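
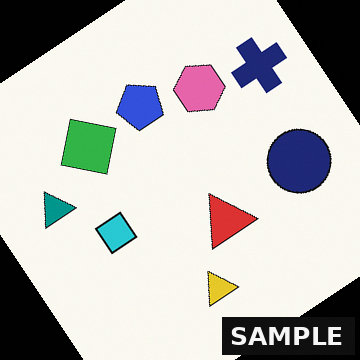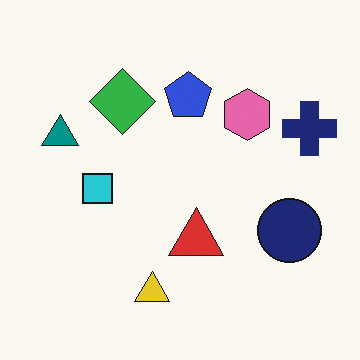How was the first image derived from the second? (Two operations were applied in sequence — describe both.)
The transformation is: rotated counter-clockwise by a large amount — several tens of degrees, then watermarked with the text "SAMPLE" in the lower-right corner.

Every shape is tilted by the same angle and the image corners show triangular fill wedges — a whole-image rotation by a non-right angle. A dark label reading "SAMPLE" appears in the lower-right corner.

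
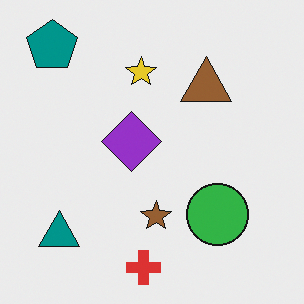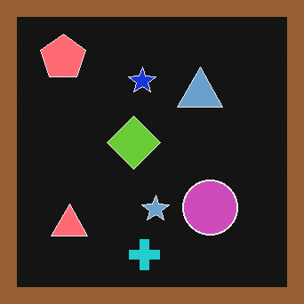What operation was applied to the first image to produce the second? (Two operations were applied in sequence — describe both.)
This is the original image color-inverted (negative), then framed with a brown border.

The light background has become dark and every shape's color is its complement — a photographic negative. A solid brown frame runs around the edge of the second image, with the content slightly shrunk inside it.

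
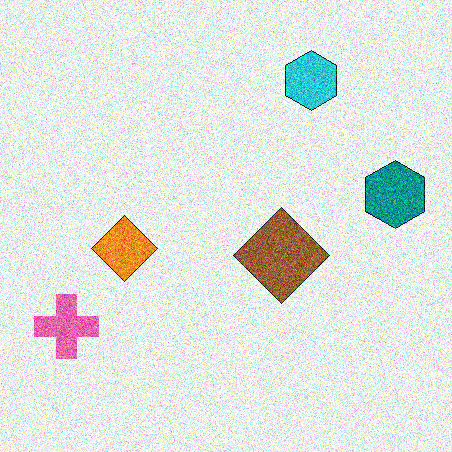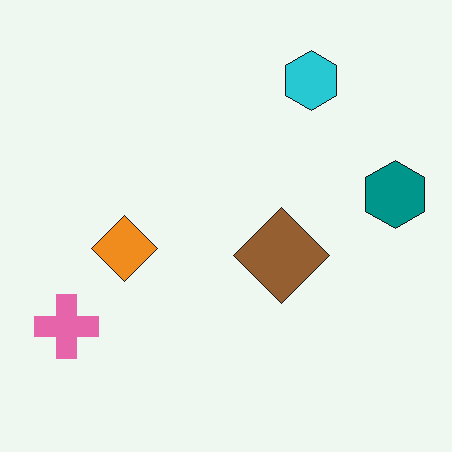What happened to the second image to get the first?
The image was degraded with strong gaussian noise.

Random speckle covers the whole image, including the flat background.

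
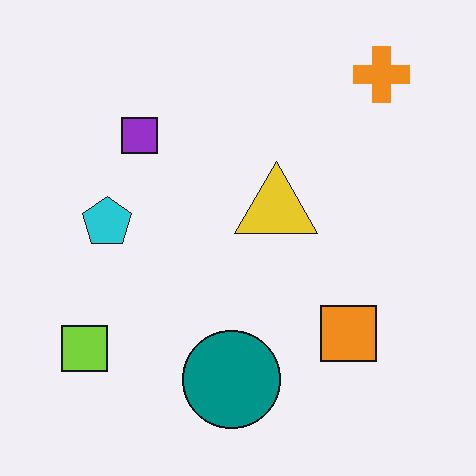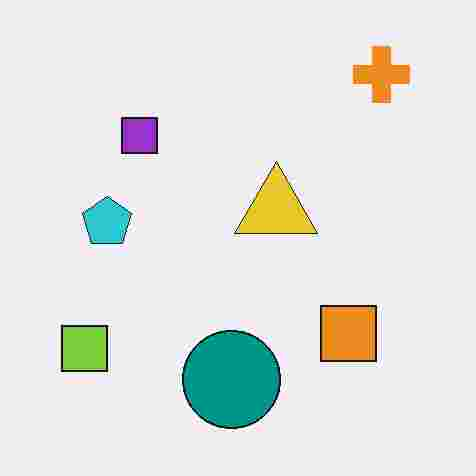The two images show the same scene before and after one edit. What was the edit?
The image was heavily JPEG-compressed with obvious blocking artifacts.

Blocky 8×8 compression artifacts appear around shape edges and the flat background shows ringing — characteristic JPEG degradation.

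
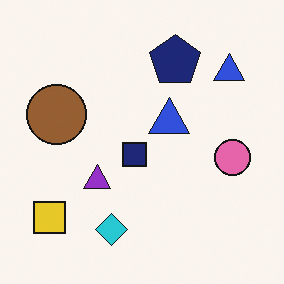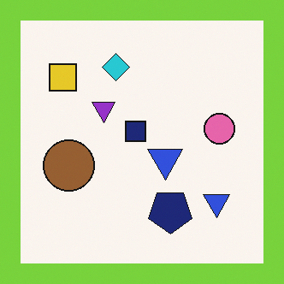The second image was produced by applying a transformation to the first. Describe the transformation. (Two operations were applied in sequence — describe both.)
The transformation is: flipped vertically (top ↔ bottom), then framed with a lime border.

The cyan diamond is in the bottom of the first image and the top of the second — shapes on opposite sides of the horizontal midline have swapped in a mirror flip. A solid lime frame runs around the edge of the second image, with the content slightly shrunk inside it.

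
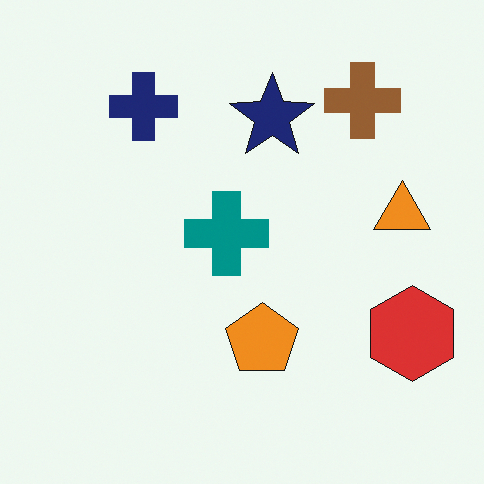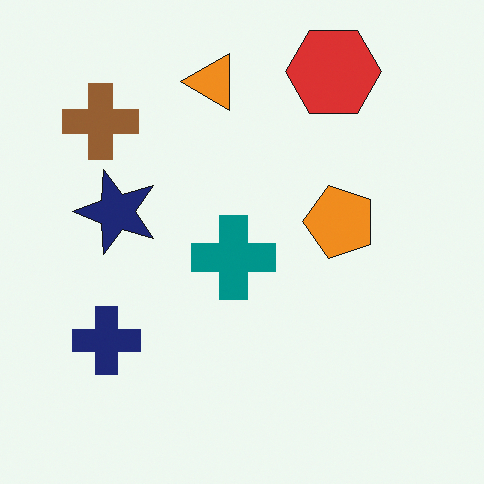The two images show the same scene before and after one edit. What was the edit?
The transformation is: rotated 90° counter-clockwise.

The red hexagon sits in the bottom-right of the first image and the top-right of the second — consistent with a whole-image 90° counter-clockwise rotation.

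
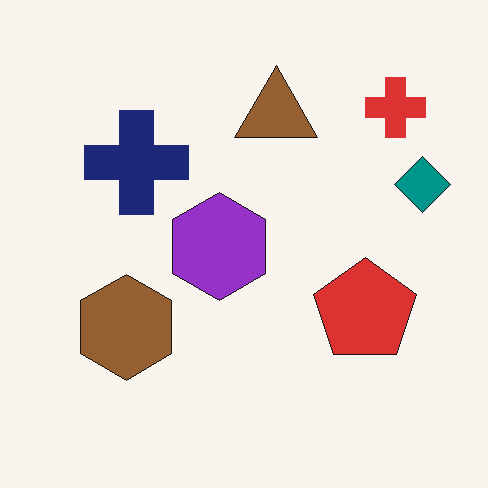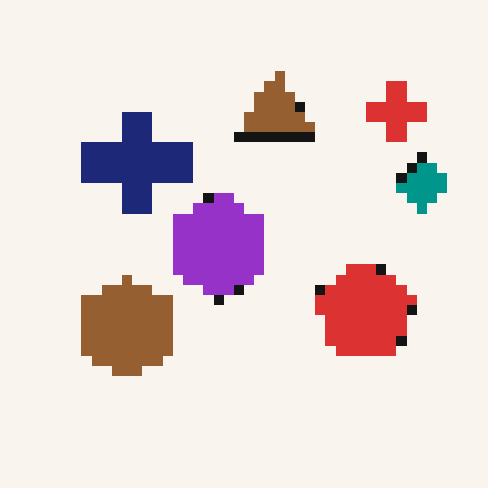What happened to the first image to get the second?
The second image is the first heavily pixelated into large blocks.

Shapes are reduced to large square blocks; fine edges and outlines are lost — a downscale-then-upscale (mosaic) effect.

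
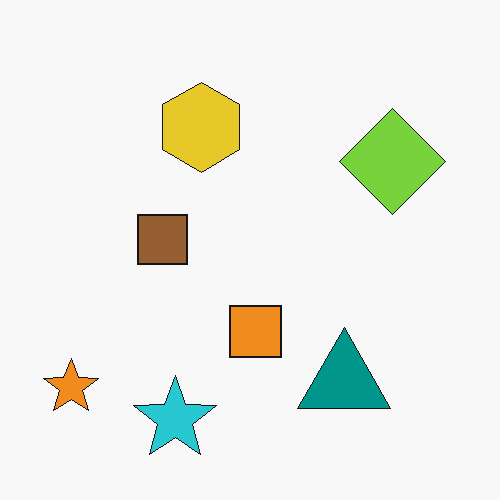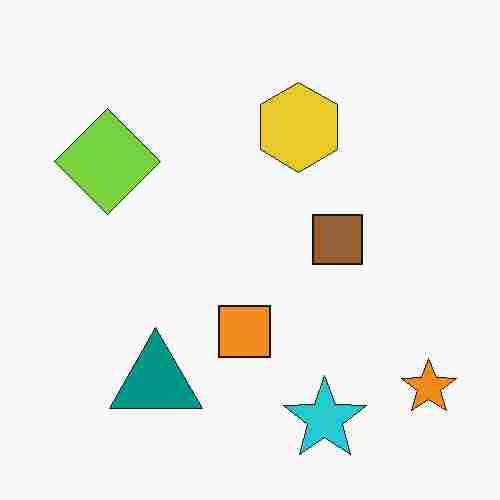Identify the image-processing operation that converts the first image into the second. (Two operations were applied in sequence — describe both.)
The transformation is: flipped horizontally (left ↔ right), then degraded with heavy JPEG compression.

The orange star is in the bottom-left of the first image and the bottom-right of the second — shapes on opposite sides of the vertical midline have swapped in a mirror flip. Blocky 8×8 compression artifacts appear around shape edges and the flat background shows ringing — characteristic JPEG degradation.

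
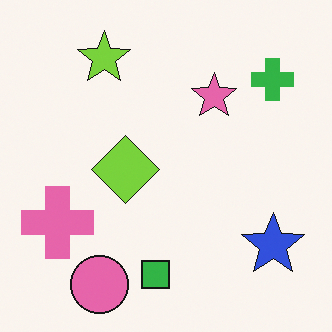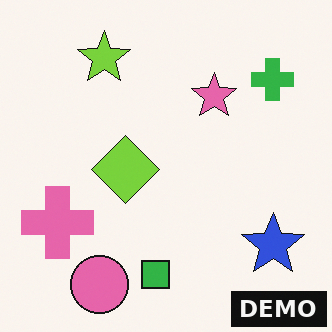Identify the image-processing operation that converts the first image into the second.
The second image is the first watermarked with the text "DEMO" in the lower-right corner.

A dark label reading "DEMO" appears in the lower-right corner.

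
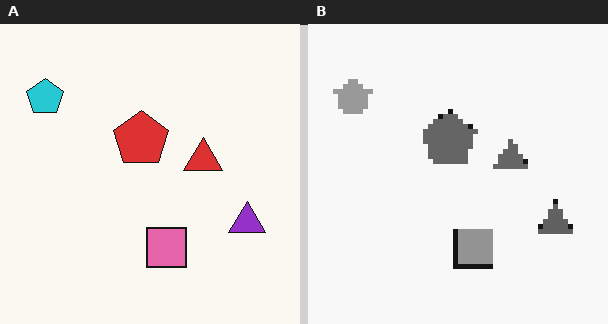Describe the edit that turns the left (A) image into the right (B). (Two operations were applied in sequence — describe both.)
The transformation is: converted to grayscale, then lightly pixelated (a mild mosaic effect).

All color is removed — every shape is now a shade of grey. Shapes are reduced to large square blocks; fine edges and outlines are lost — a downscale-then-upscale (mosaic) effect.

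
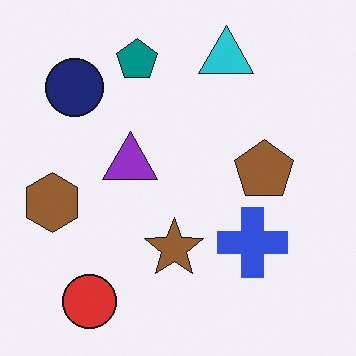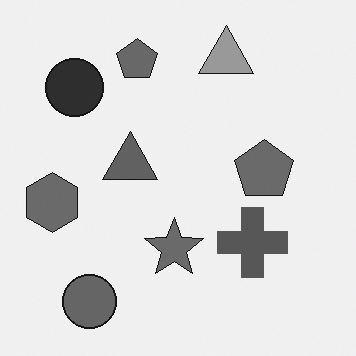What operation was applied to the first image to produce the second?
This is the original image converted to grayscale.

All color is removed — every shape is now a shade of grey.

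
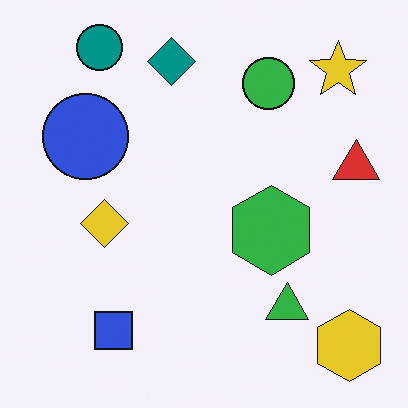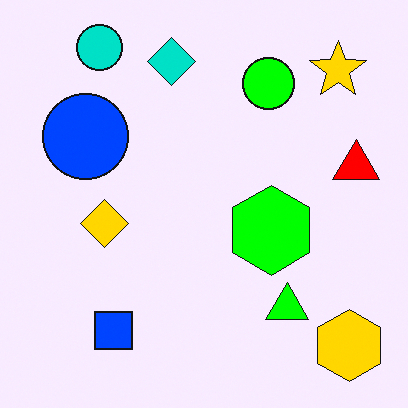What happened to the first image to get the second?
Heavily oversaturated.

All colors are more vivid — a global saturation change.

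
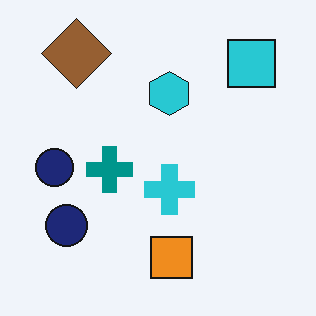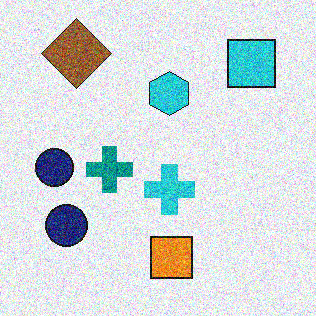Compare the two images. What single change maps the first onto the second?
It was degraded with heavy additive noise.

Random speckle covers the whole image, including the flat background.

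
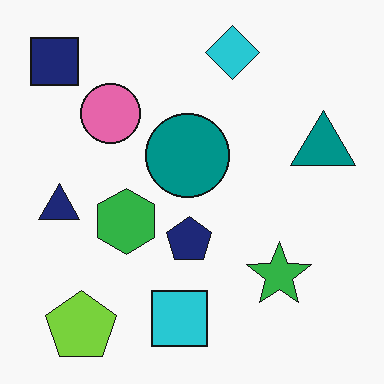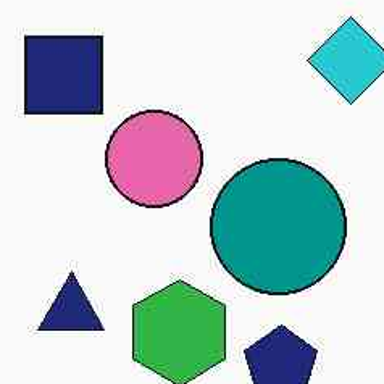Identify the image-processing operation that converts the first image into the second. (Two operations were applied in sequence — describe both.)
This is the original image JPEG-compressed with visible artifacts, then cropped slightly and scaled back up.

Blocky 8×8 compression artifacts appear around shape edges and the flat background shows ringing — characteristic JPEG degradation. The visible shapes are larger and the field of view is narrower; shapes near the original edges may be partly or wholly outside the frame — a crop-and-rescale.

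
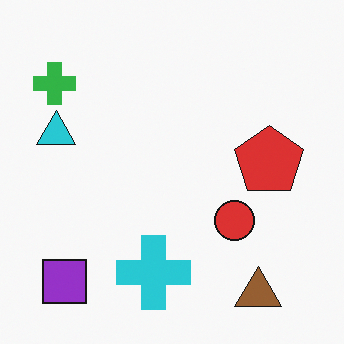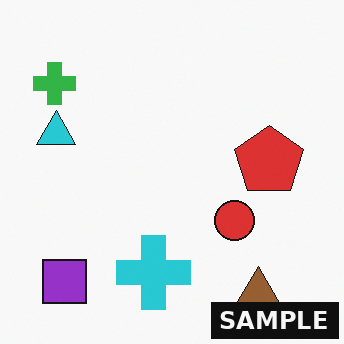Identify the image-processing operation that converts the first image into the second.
Watermarked with the text "SAMPLE" in the lower-right corner.

A dark label reading "SAMPLE" appears in the lower-right corner.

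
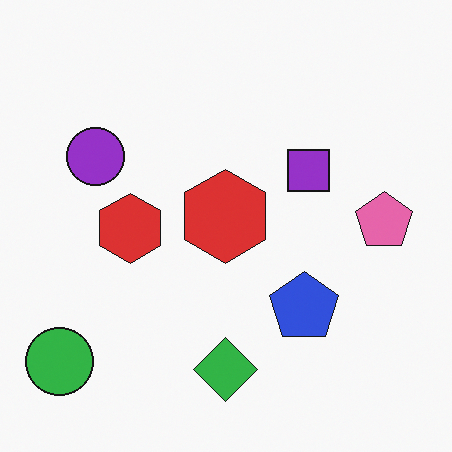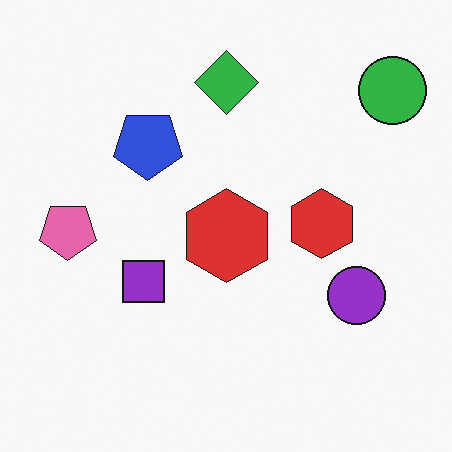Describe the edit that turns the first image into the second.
This is the original image rotated 180°.

The green circle sits in the bottom-left of the first image and the top-right of the second — consistent with a whole-image 180° rotation.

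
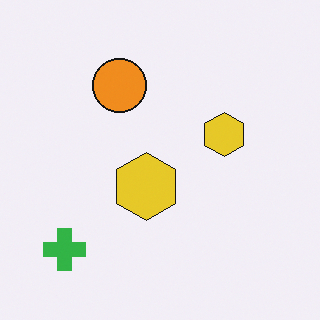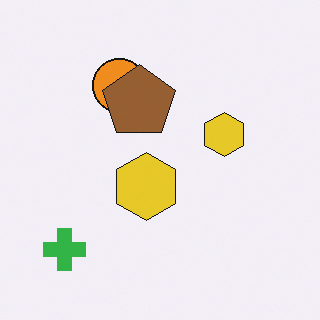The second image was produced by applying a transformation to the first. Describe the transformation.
Overlaid with an additional brown pentagon.

A brown pentagon appears in the second image that is absent from the first.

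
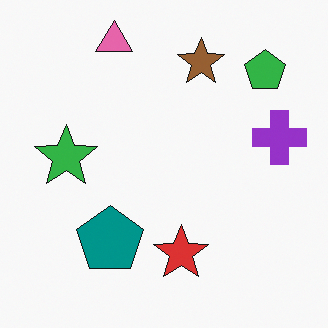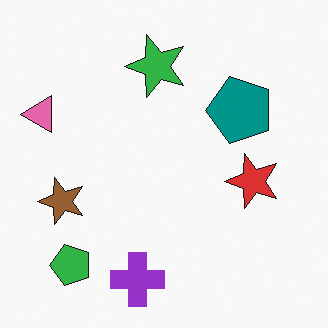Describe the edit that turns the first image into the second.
The image was transposed (reflected across the top-left ↔ bottom-right diagonal).

Shapes have swapped their row and column positions — what was in the top-right is now in the bottom-left — a diagonal reflection.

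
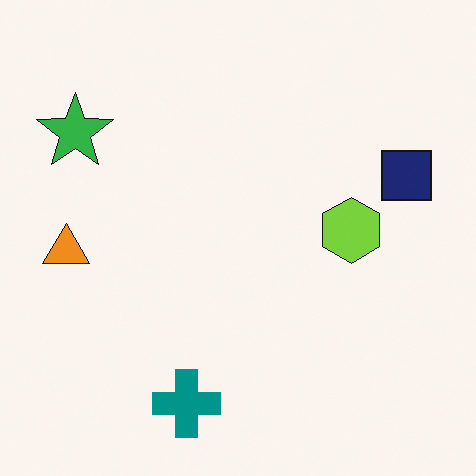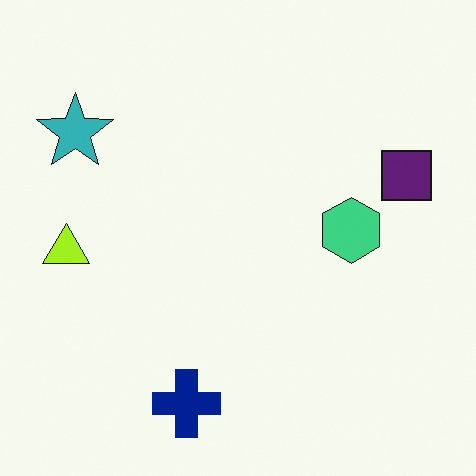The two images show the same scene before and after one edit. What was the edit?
The second image is the first hue-shifted by a small amount.

Every shape's color has rotated by the same amount around the hue wheel — a uniform hue shift.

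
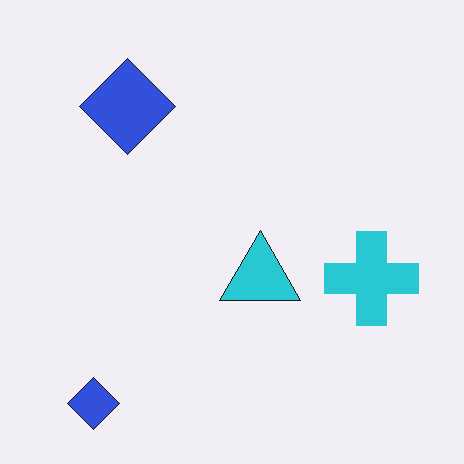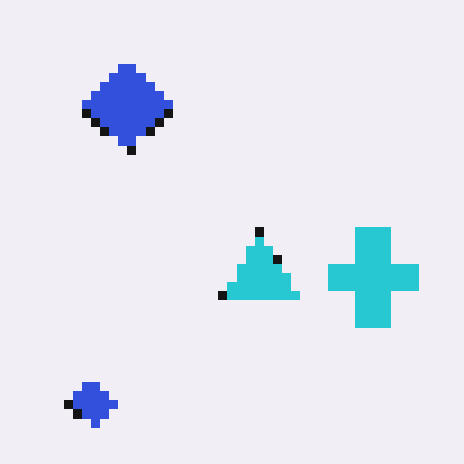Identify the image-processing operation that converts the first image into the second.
It was heavily pixelated into large blocks.

Shapes are reduced to large square blocks; fine edges and outlines are lost — a downscale-then-upscale (mosaic) effect.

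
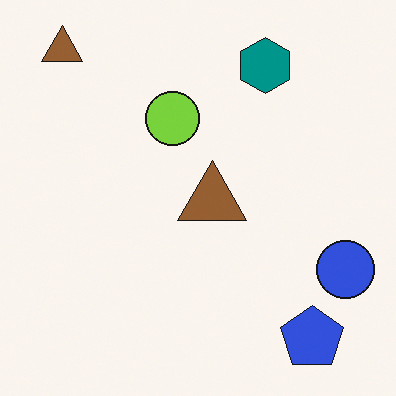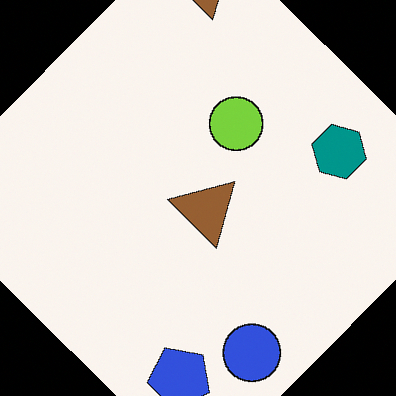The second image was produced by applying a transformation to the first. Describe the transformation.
The image was rotated clockwise by a large amount — several tens of degrees.

Every shape is tilted by the same angle and the image corners show triangular fill wedges — a whole-image rotation by a non-right angle.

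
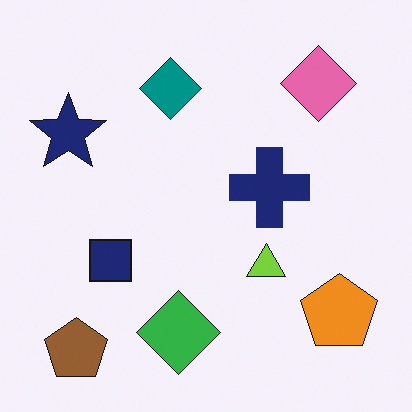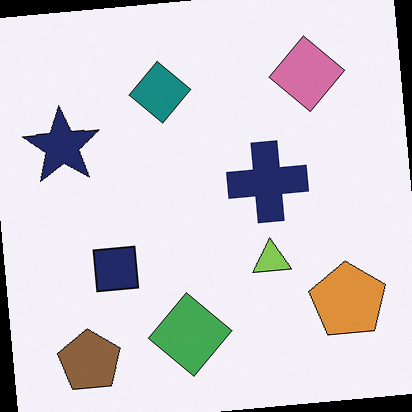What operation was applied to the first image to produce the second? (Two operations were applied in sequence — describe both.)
Slightly desaturated, then rotated counter-clockwise by a small amount.

All colors are more muted and greyish — a global saturation change. Every shape is tilted by the same angle and the image corners show triangular fill wedges — a whole-image rotation by a non-right angle.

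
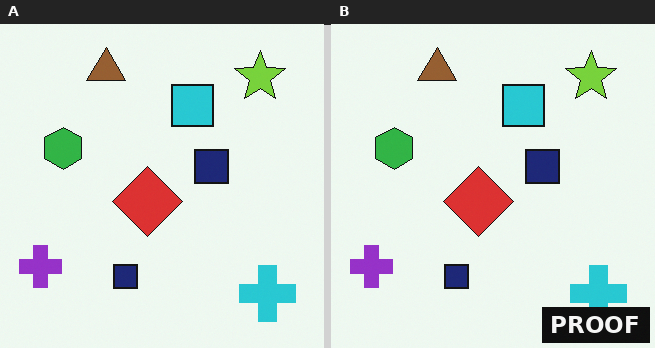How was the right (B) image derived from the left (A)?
The right (B) image is the left (A) watermarked with the text "PROOF" in the lower-right corner.

A dark label reading "PROOF" appears in the lower-right corner.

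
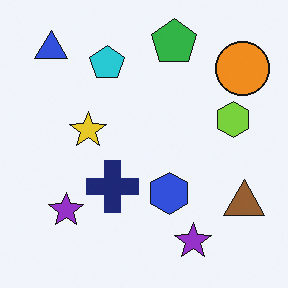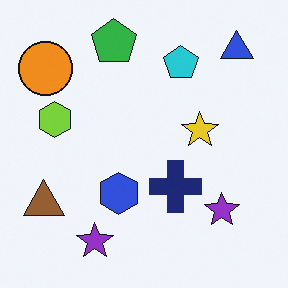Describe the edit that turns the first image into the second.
Flipped horizontally (left ↔ right).

The brown triangle is in the bottom-right of the first image and the bottom-left of the second — shapes on opposite sides of the vertical midline have swapped in a mirror flip.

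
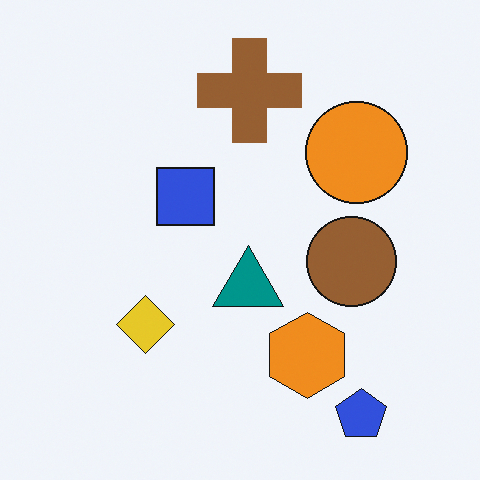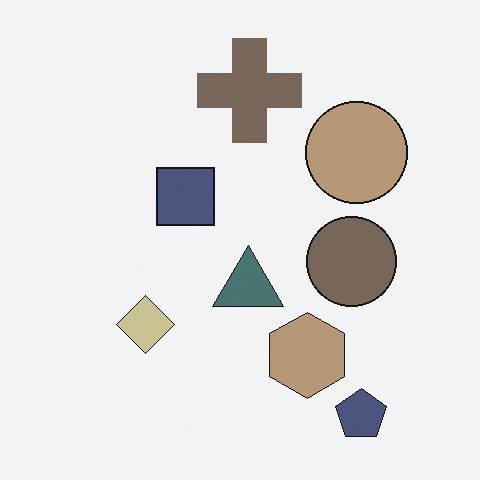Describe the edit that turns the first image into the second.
The second image is the first made much more muted (saturation change).

All colors are more muted and greyish — a global saturation change.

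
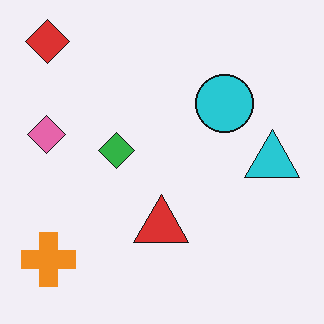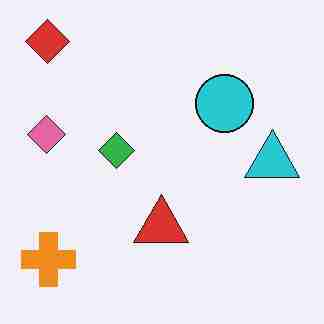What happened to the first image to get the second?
Degraded with heavy JPEG compression.

Blocky 8×8 compression artifacts appear around shape edges and the flat background shows ringing — characteristic JPEG degradation.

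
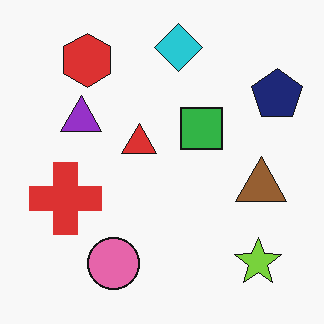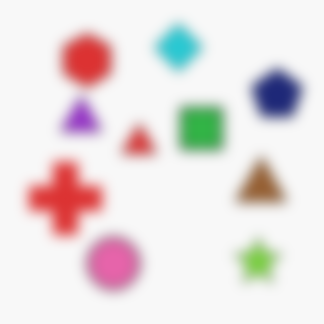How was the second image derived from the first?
The image was heavily blurred.

Shape edges and outlines are uniformly softened across the whole image.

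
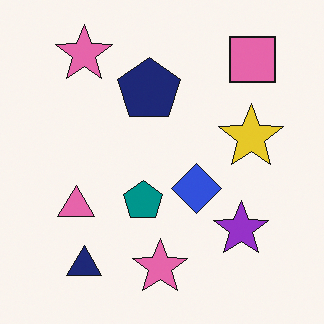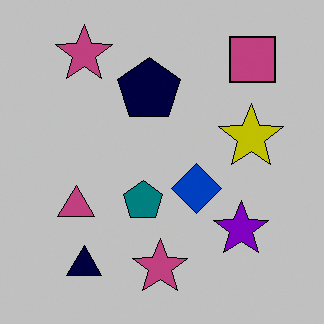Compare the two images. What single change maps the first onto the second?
It was aggressively posterized.

Each flat color has snapped to a coarser quantized level — most visibly, the near-white background has dropped to a flat grey.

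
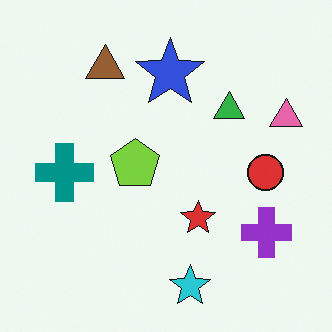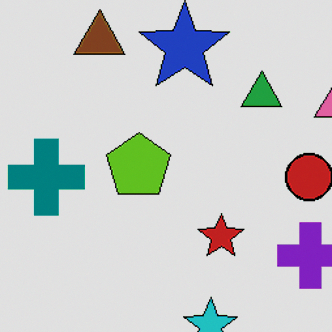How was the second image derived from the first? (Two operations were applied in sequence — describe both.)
Cropped slightly and scaled back up, then posterized to a reduced palette.

The visible shapes are larger and the field of view is narrower; shapes near the original edges may be partly or wholly outside the frame — a crop-and-rescale. Each flat color has snapped to a coarser quantized level — most visibly, the near-white background has dropped to a flat grey.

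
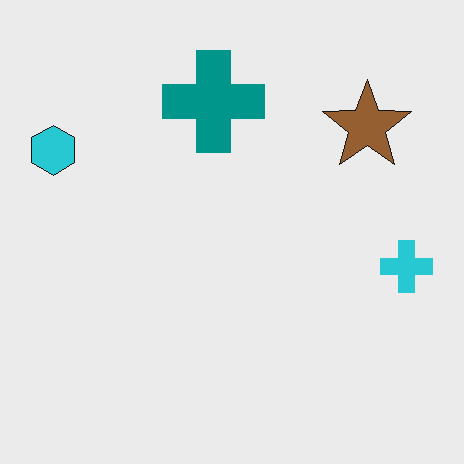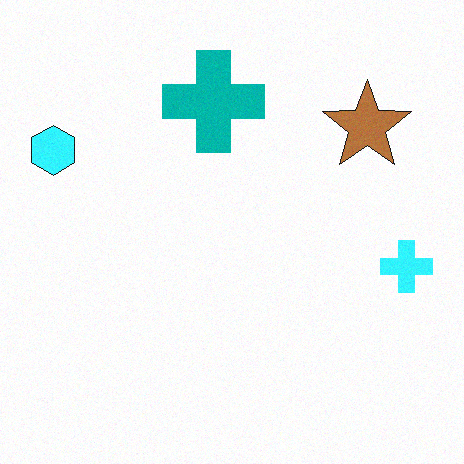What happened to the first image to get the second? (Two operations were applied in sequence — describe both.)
The second image is the first slightly brightened, then degraded with a light layer of grain.

Every pixel — background and shapes alike — is uniformly brightened. Random speckle covers the whole image, including the flat background.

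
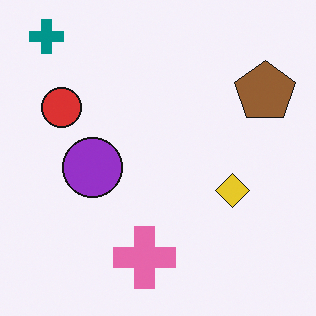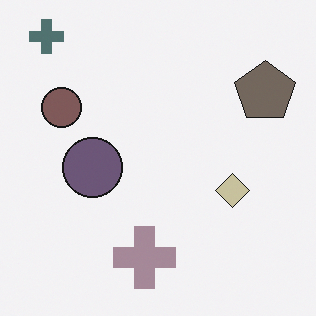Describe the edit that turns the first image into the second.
Heavily desaturated.

All colors are more muted and greyish — a global saturation change.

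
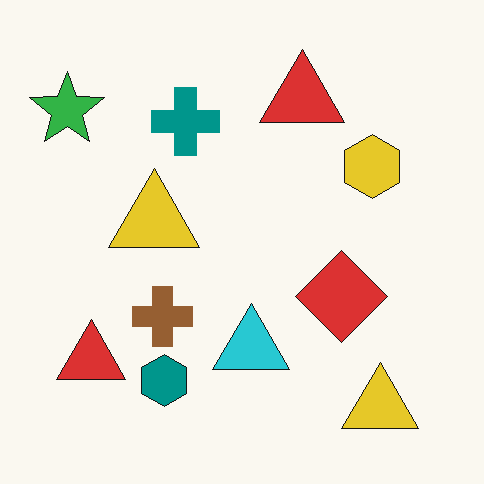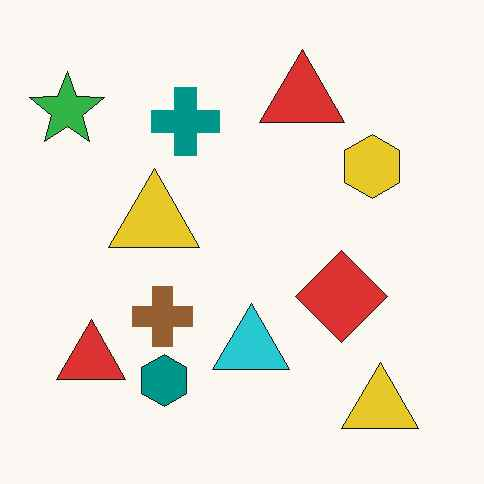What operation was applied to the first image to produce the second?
The second image is the first given moderate JPEG compression.

Blocky 8×8 compression artifacts appear around shape edges and the flat background shows ringing — characteristic JPEG degradation.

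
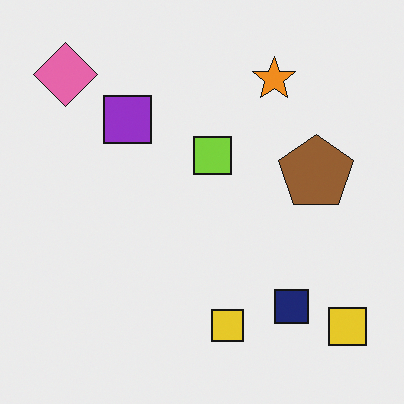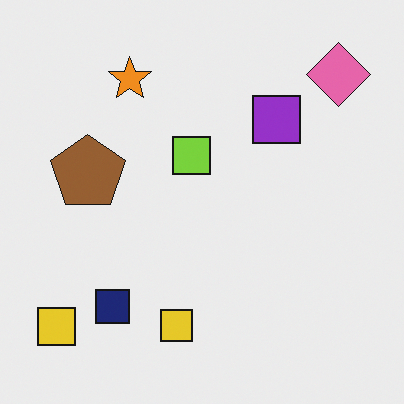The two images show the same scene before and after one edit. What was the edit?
The second image is the first flipped horizontally (left ↔ right).

The pink diamond is in the top-left of the first image and the top-right of the second — shapes on opposite sides of the vertical midline have swapped in a mirror flip.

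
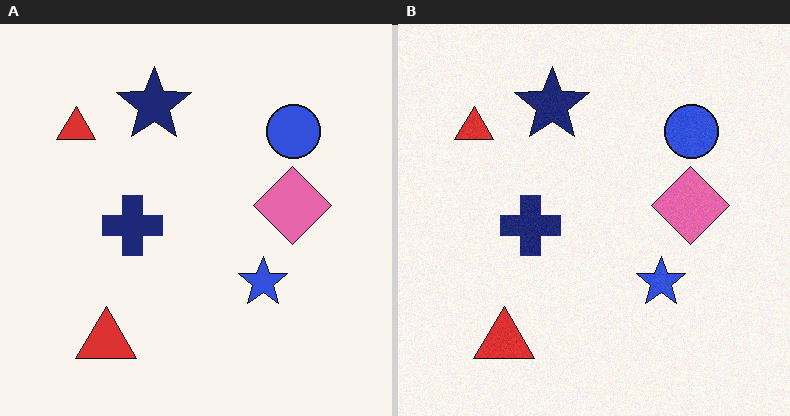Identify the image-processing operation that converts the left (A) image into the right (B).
The transformation is: degraded with light additive noise.

Random speckle covers the whole image, including the flat background.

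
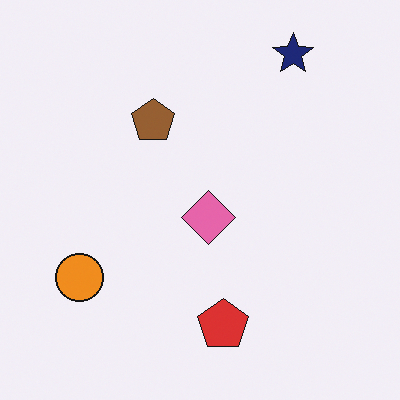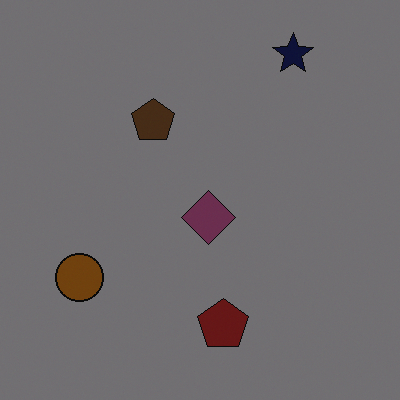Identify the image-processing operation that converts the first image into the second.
The image was substantially darkened.

Every pixel — background and shapes alike — is uniformly darkened.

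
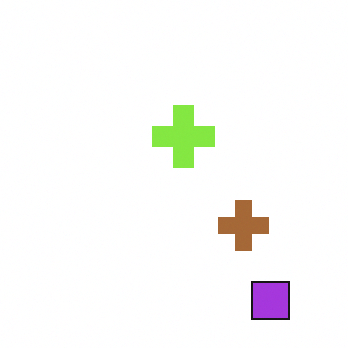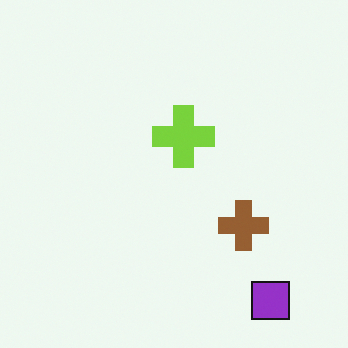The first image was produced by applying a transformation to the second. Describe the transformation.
It was slightly brightened.

Every pixel — background and shapes alike — is uniformly brightened.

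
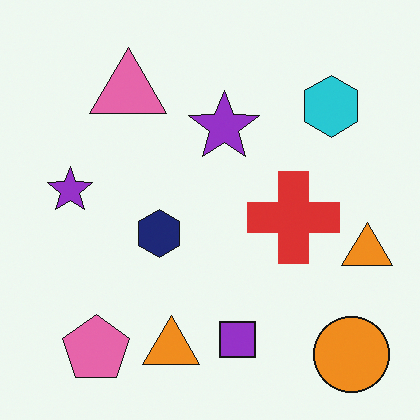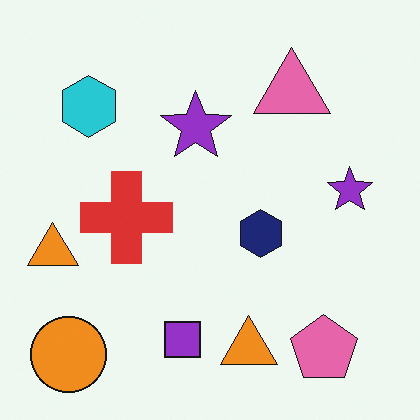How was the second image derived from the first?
The second image is the first flipped horizontally (left ↔ right).

The orange circle is in the bottom-right of the first image and the bottom-left of the second — shapes on opposite sides of the vertical midline have swapped in a mirror flip.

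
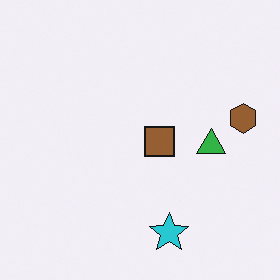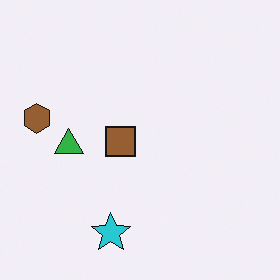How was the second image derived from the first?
The second image is the first flipped horizontally (left ↔ right).

The brown hexagon is in the right of the first image and the left of the second — shapes on opposite sides of the vertical midline have swapped in a mirror flip.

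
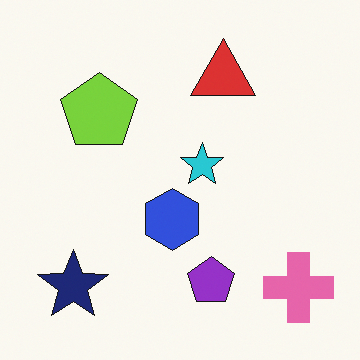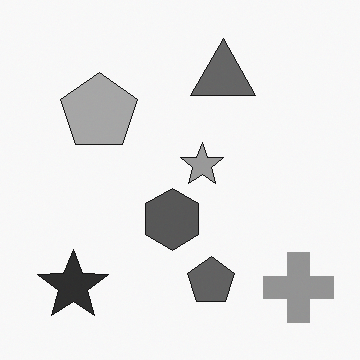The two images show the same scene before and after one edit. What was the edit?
The image was converted to grayscale.

All color is removed — every shape is now a shade of grey.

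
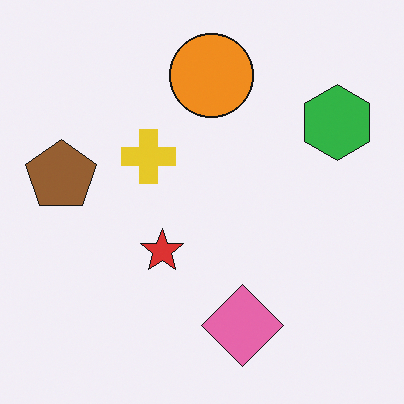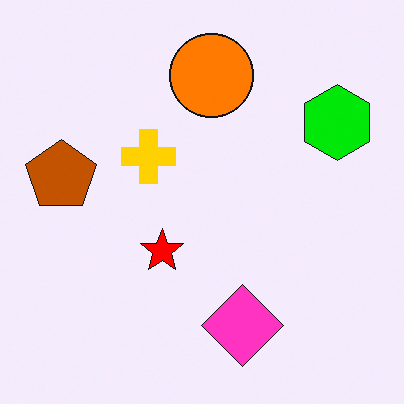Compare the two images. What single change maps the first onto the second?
The image was heavily oversaturated.

All colors are more vivid — a global saturation change.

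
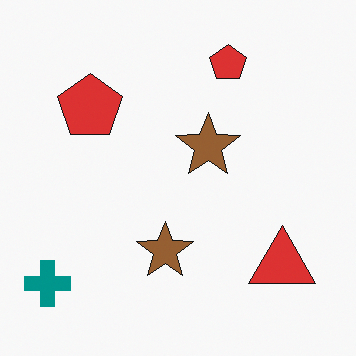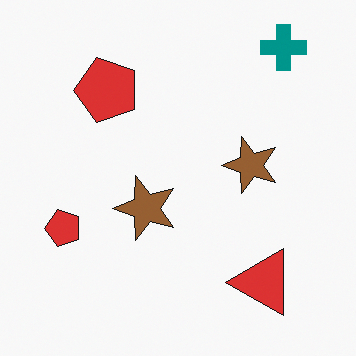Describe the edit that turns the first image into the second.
The second image is the first transposed (reflected across the top-left ↔ bottom-right diagonal).

Shapes have swapped their row and column positions — what was in the top-right is now in the bottom-left — a diagonal reflection.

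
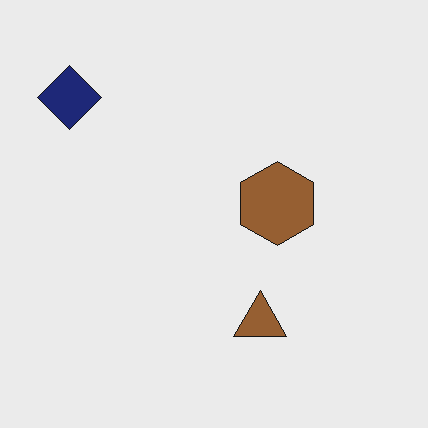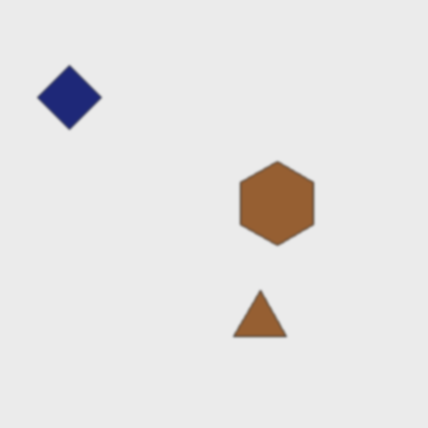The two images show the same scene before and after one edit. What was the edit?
This is the original image lightly blurred.

Shape edges and outlines are uniformly softened across the whole image.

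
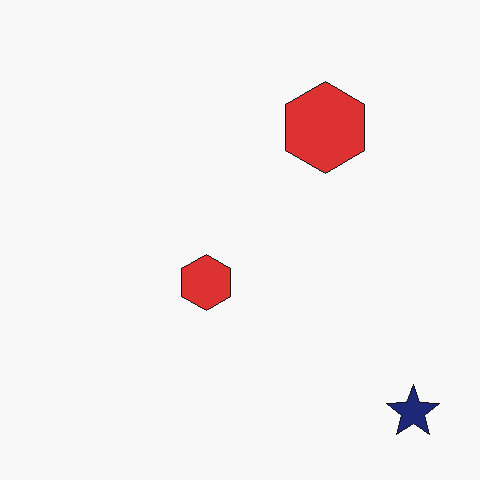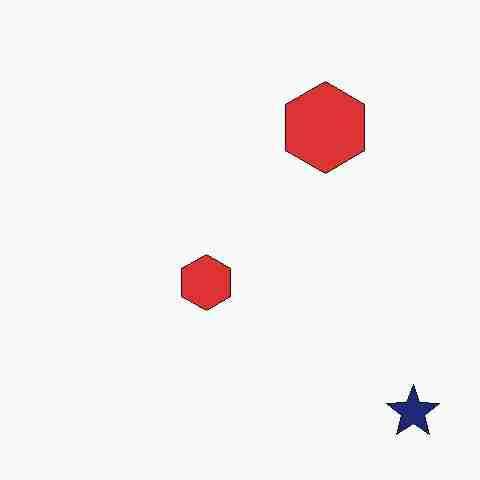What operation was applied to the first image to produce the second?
It was degraded with heavy JPEG compression.

Blocky 8×8 compression artifacts appear around shape edges and the flat background shows ringing — characteristic JPEG degradation.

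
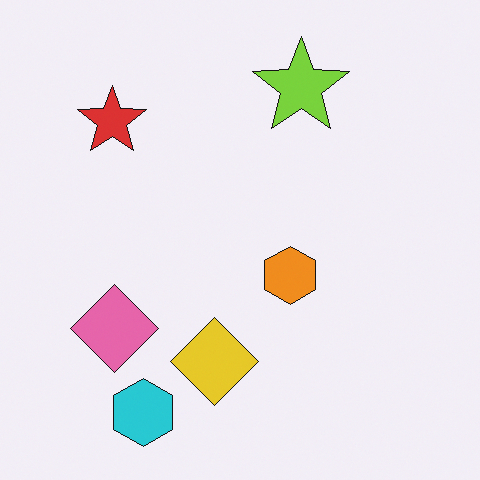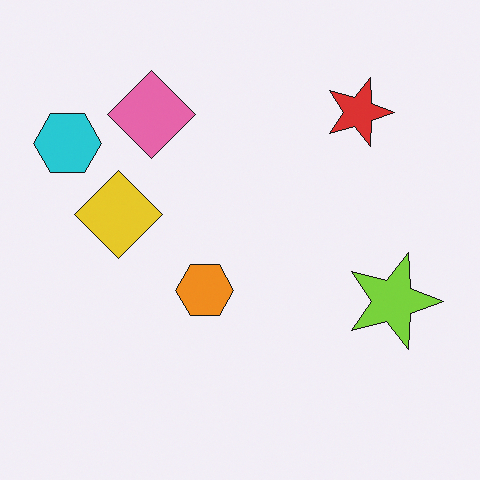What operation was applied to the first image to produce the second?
It was rotated 90° clockwise.

The cyan hexagon sits in the bottom-left of the first image and the top-left of the second — consistent with a whole-image 90° clockwise rotation.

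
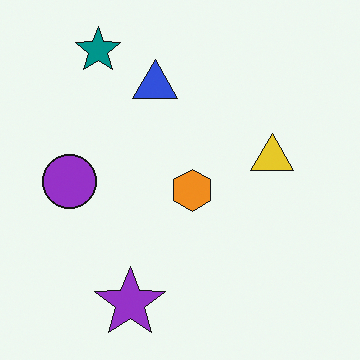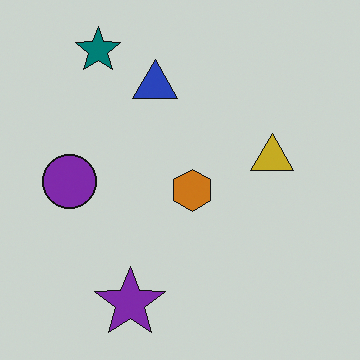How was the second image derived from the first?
Darkened a little.

Every pixel — background and shapes alike — is uniformly darkened.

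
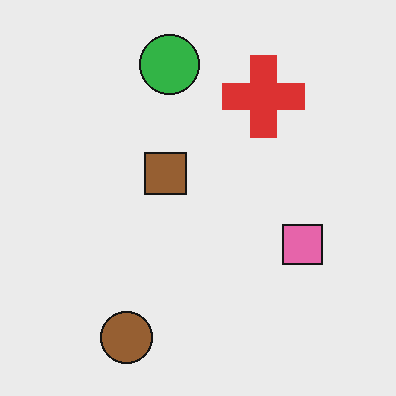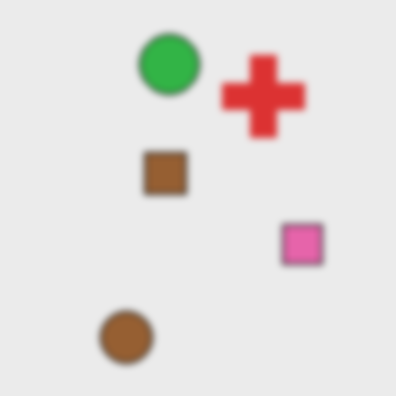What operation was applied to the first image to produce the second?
It was moderately blurred.

Shape edges and outlines are uniformly softened across the whole image.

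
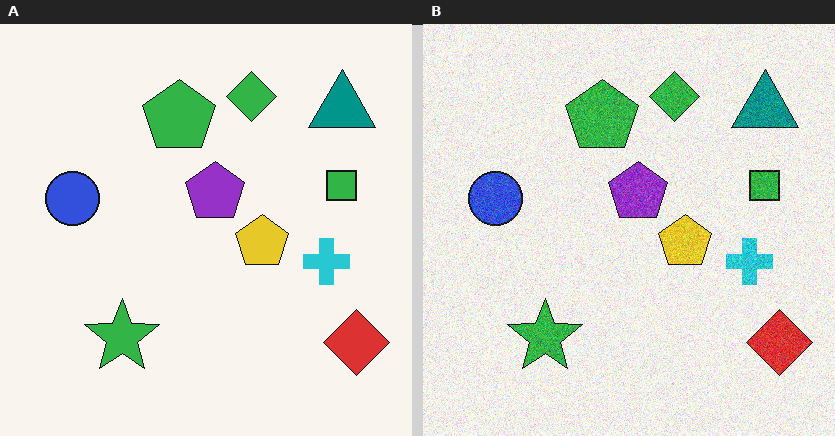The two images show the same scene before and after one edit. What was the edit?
Degraded with moderate additive noise.

Random speckle covers the whole image, including the flat background.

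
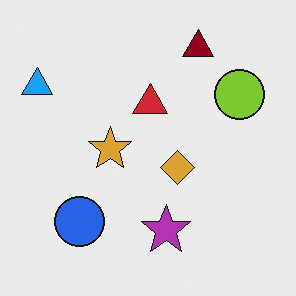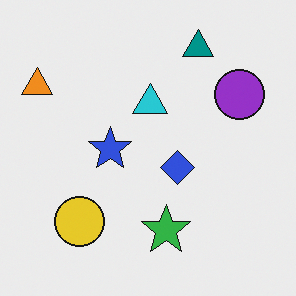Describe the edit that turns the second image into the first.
The first image is the second hue-shifted through roughly half the color wheel.

Every shape's color has rotated by the same amount around the hue wheel — a uniform hue shift.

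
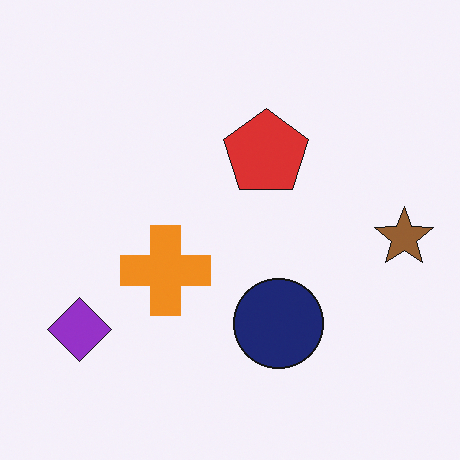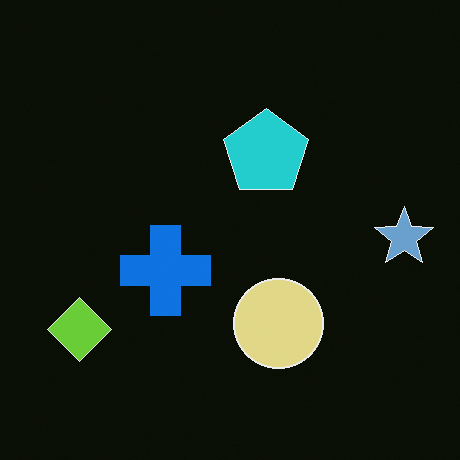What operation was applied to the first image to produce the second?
This is the original image color-inverted (negative).

The light background has become dark and every shape's color is its complement — a photographic negative.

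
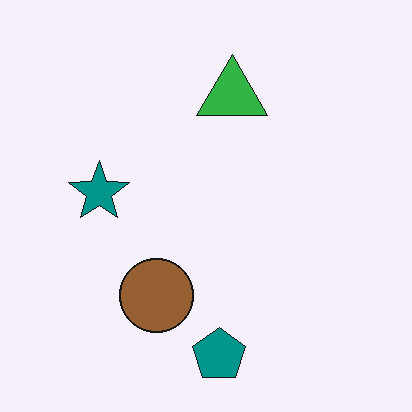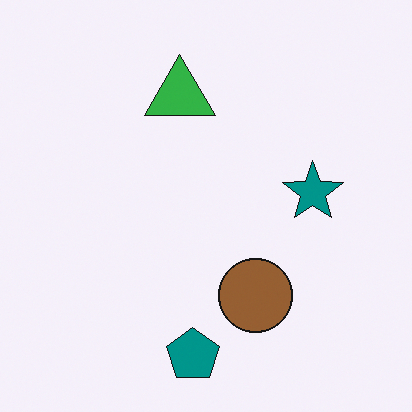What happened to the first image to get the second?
The transformation is: flipped horizontally (left ↔ right).

The teal star is in the left of the first image and the right of the second — shapes on opposite sides of the vertical midline have swapped in a mirror flip.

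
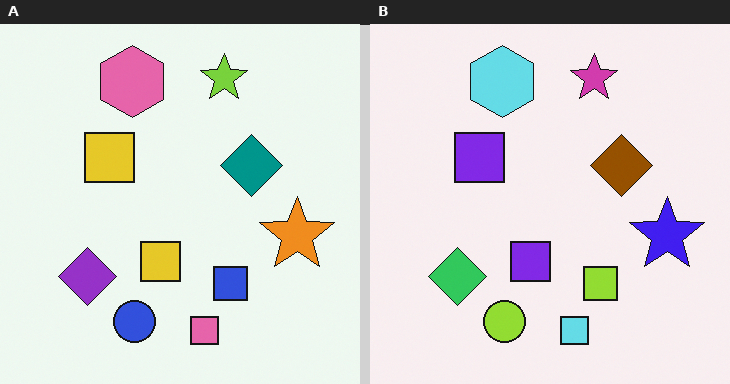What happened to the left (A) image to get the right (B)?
The image was hue-shifted through roughly half the color wheel.

Every shape's color has rotated by the same amount around the hue wheel — a uniform hue shift.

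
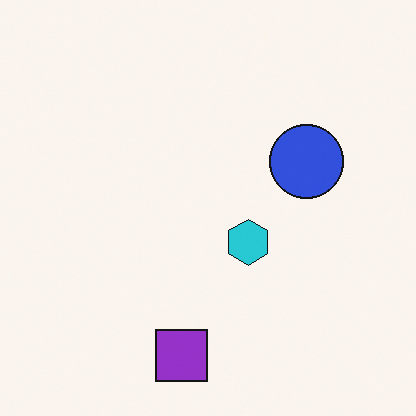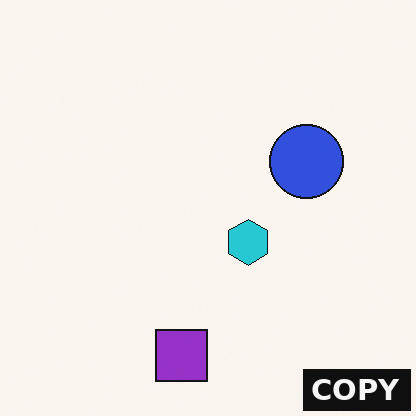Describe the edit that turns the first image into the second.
It was watermarked with the text "COPY" in the lower-right corner.

A dark label reading "COPY" appears in the lower-right corner.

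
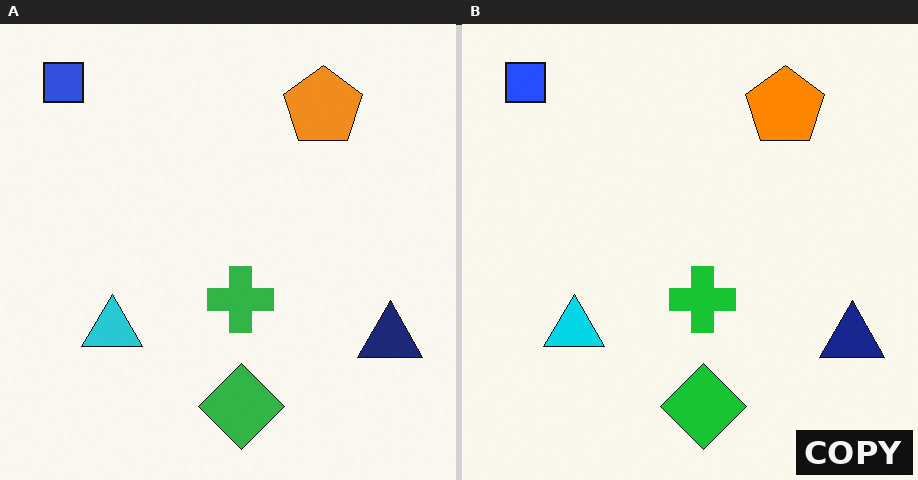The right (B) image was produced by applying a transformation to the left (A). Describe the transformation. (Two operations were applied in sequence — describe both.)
The right (B) image is the left (A) slightly oversaturated, then watermarked with the text "COPY" in the lower-right corner.

All colors are more vivid — a global saturation change. A dark label reading "COPY" appears in the lower-right corner.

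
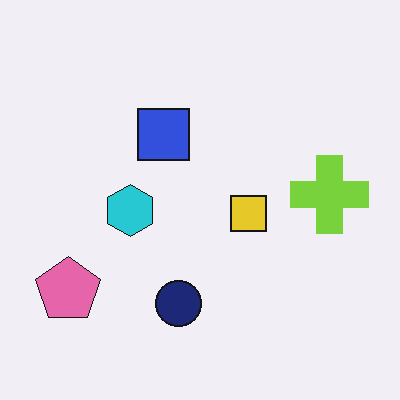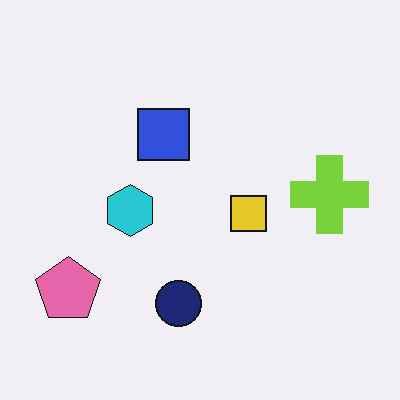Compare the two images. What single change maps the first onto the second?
The transformation is: JPEG-compressed with visible artifacts.

Blocky 8×8 compression artifacts appear around shape edges and the flat background shows ringing — characteristic JPEG degradation.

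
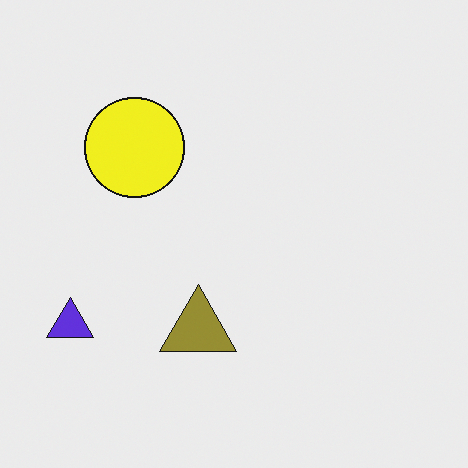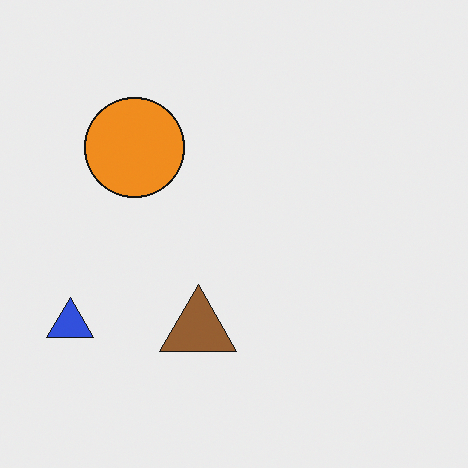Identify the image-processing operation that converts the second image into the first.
It was hue-shifted by a small amount.

Every shape's color has rotated by the same amount around the hue wheel — a uniform hue shift.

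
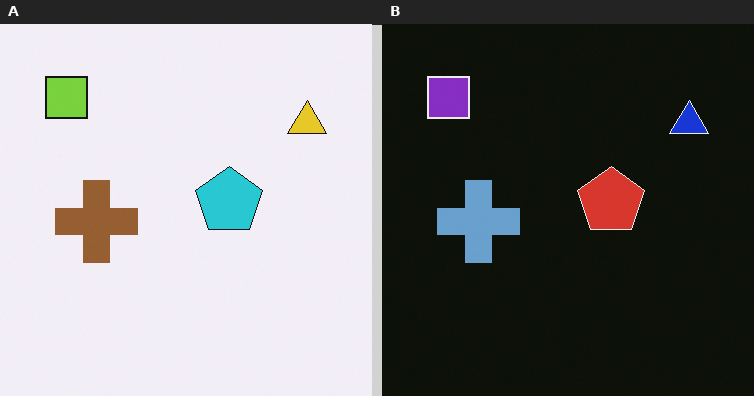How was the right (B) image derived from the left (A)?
It was color-inverted (negative).

The light background has become dark and every shape's color is its complement — a photographic negative.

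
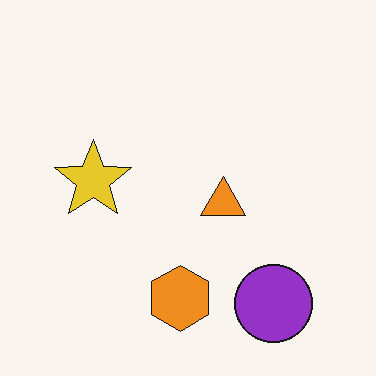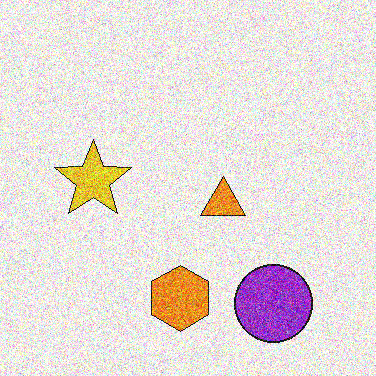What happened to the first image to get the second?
The image was degraded with heavy additive noise.

Random speckle covers the whole image, including the flat background.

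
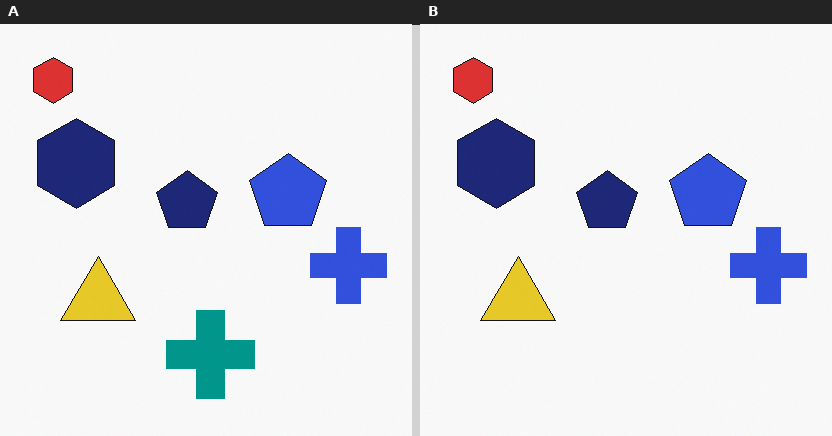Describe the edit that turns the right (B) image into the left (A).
It was overlaid with an additional teal cross.

A teal cross appears in the left (A) image that is absent from the right (B).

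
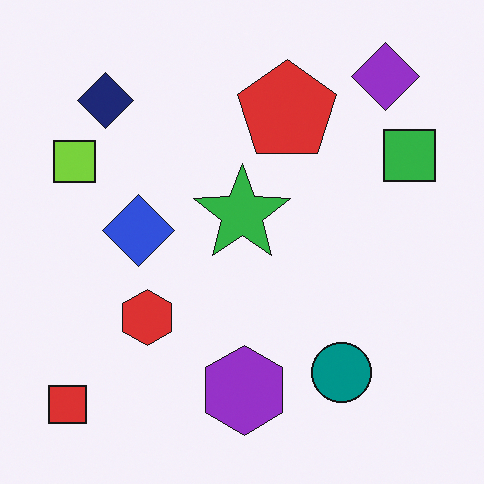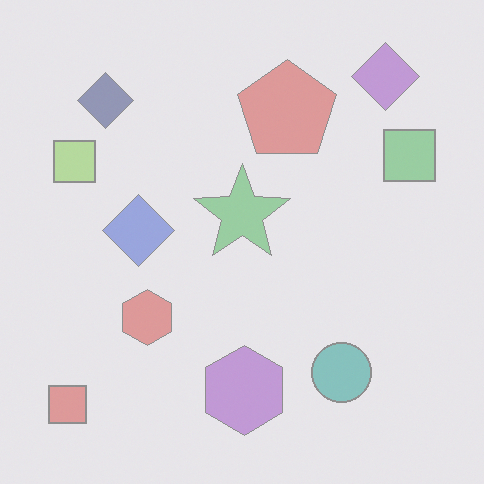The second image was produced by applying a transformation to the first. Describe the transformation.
Given much lower contrast.

Tones are pushed toward mid-grey across the whole image — a global contrast change.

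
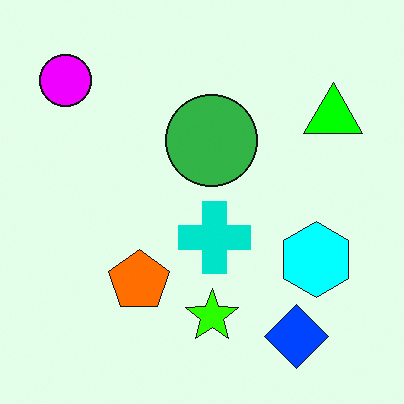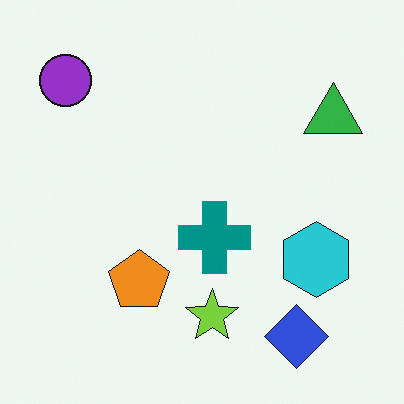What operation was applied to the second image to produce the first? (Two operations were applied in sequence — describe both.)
The transformation is: heavily oversaturated, then overlaid with an additional green circle.

All colors are more vivid — a global saturation change. A green circle appears in the first image that is absent from the second.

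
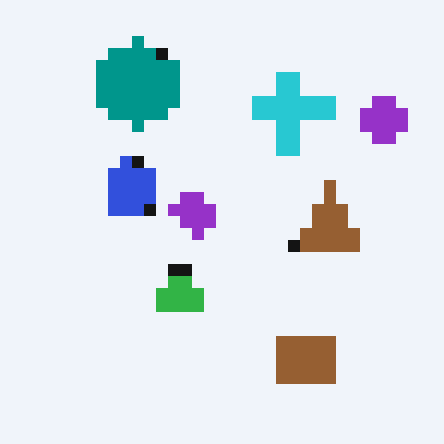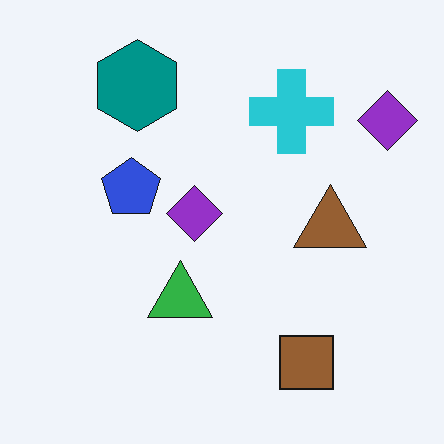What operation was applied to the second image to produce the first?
The image was heavily pixelated into large blocks.

Shapes are reduced to large square blocks; fine edges and outlines are lost — a downscale-then-upscale (mosaic) effect.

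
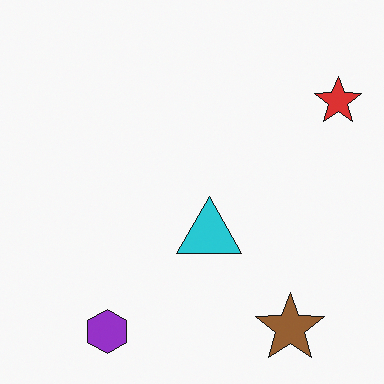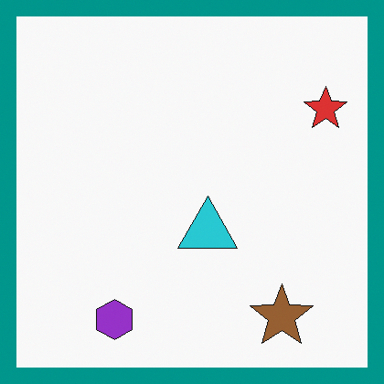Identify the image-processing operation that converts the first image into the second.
It was framed with a teal border.

A solid teal frame runs around the edge of the second image, with the content slightly shrunk inside it.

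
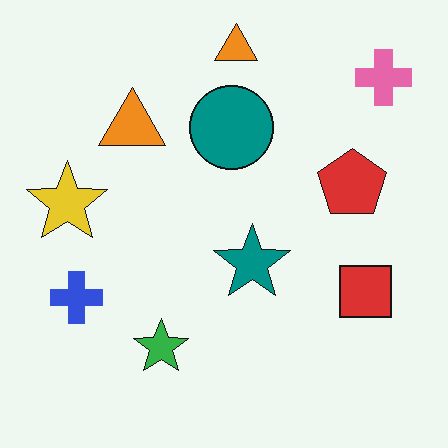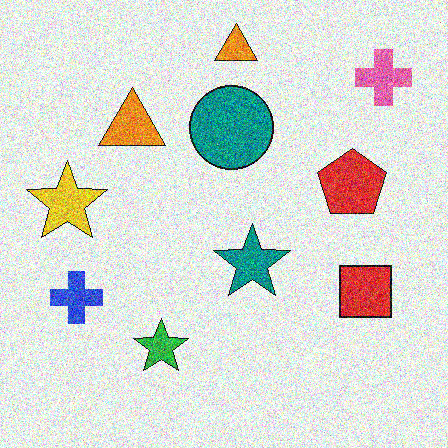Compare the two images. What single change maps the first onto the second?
The second image is the first degraded with strong gaussian noise.

Random speckle covers the whole image, including the flat background.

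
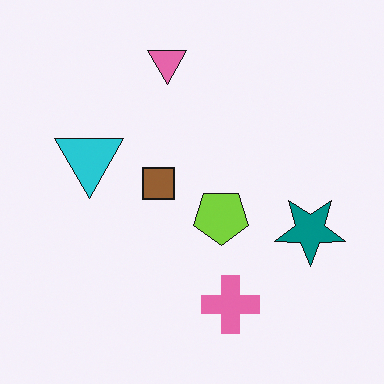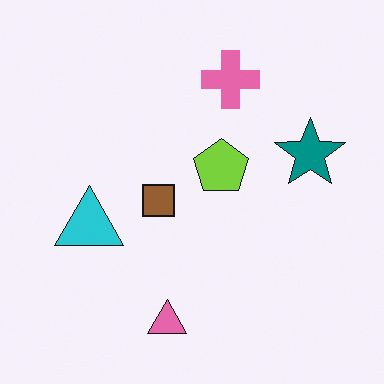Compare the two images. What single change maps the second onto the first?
The first image is the second flipped vertically (top ↔ bottom).

The pink triangle is in the bottom of the second image and the top of the first — shapes on opposite sides of the horizontal midline have swapped in a mirror flip.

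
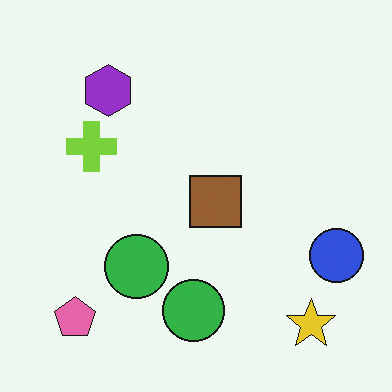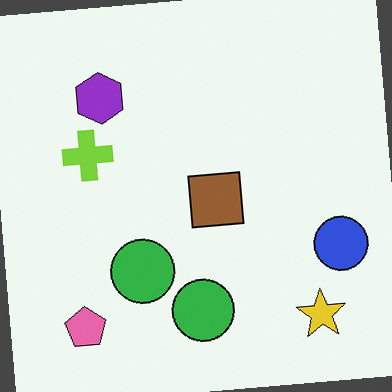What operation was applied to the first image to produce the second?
The image was rotated counter-clockwise by a few degrees.

Every shape is tilted by the same angle and the image corners show triangular fill wedges — a whole-image rotation by a non-right angle.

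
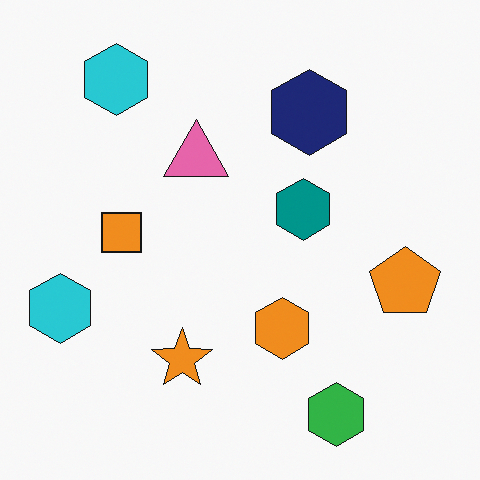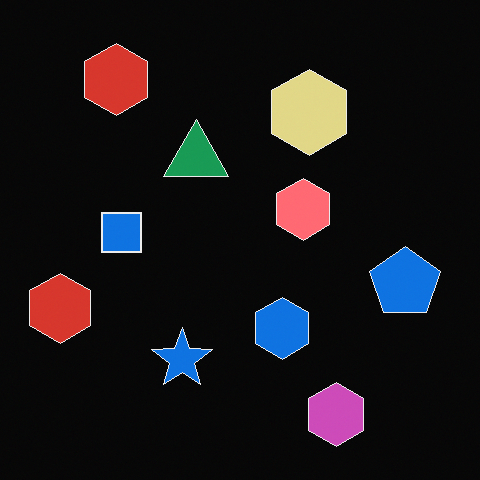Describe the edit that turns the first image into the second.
It was color-inverted (negative).

The light background has become dark and every shape's color is its complement — a photographic negative.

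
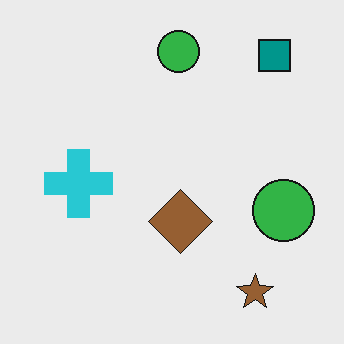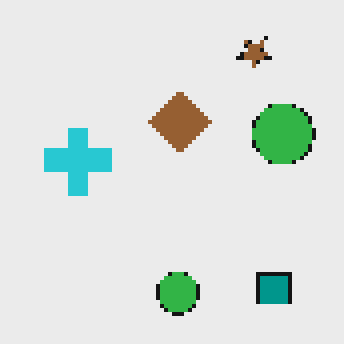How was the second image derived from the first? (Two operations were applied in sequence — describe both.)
Mildly pixelated, then flipped vertically (top ↔ bottom).

Shapes are reduced to large square blocks; fine edges and outlines are lost — a downscale-then-upscale (mosaic) effect. The brown star is in the bottom-right of the first image and the top-right of the second — shapes on opposite sides of the horizontal midline have swapped in a mirror flip.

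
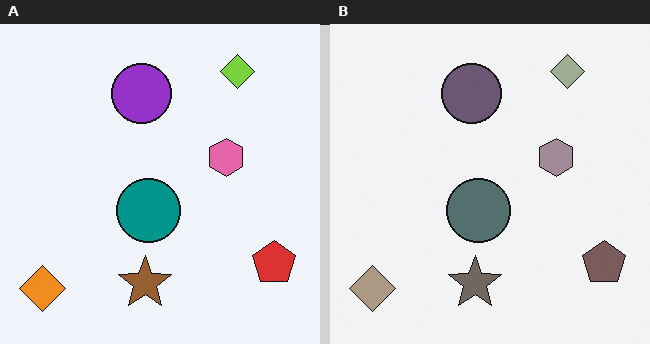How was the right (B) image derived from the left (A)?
The image was made much more muted (saturation change).

All colors are more muted and greyish — a global saturation change.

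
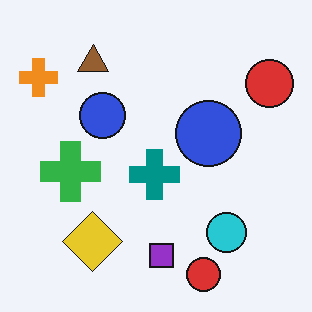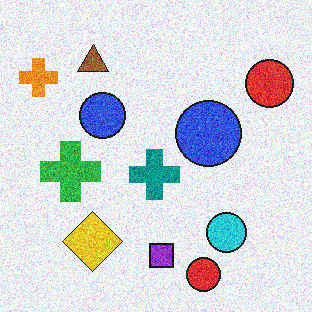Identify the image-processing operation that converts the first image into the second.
Degraded with strong gaussian noise.

Random speckle covers the whole image, including the flat background.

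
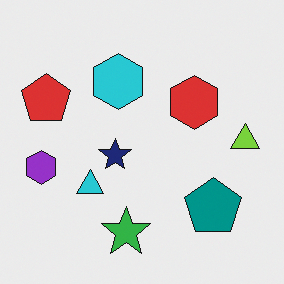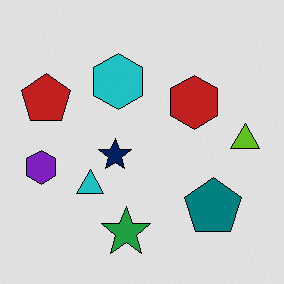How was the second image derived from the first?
The transformation is: posterized to a reduced palette.

Each flat color has snapped to a coarser quantized level — most visibly, the near-white background has dropped to a flat grey.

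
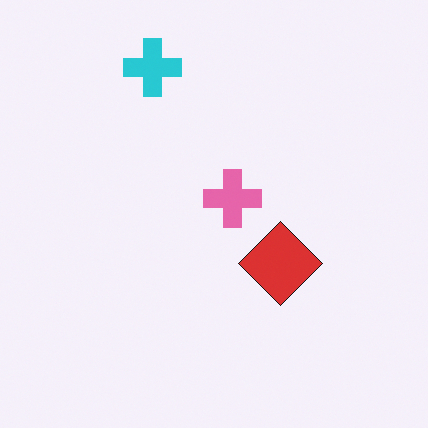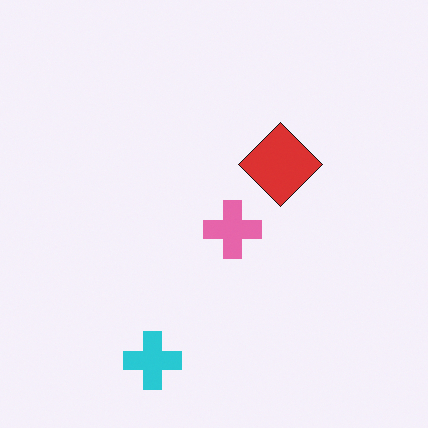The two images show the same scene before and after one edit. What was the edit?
The transformation is: flipped vertically (top ↔ bottom).

The cyan cross is in the top of the first image and the bottom of the second — shapes on opposite sides of the horizontal midline have swapped in a mirror flip.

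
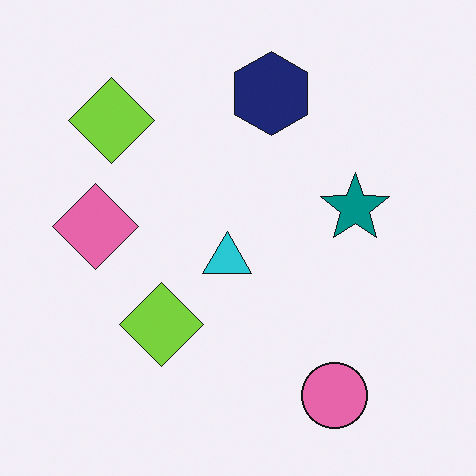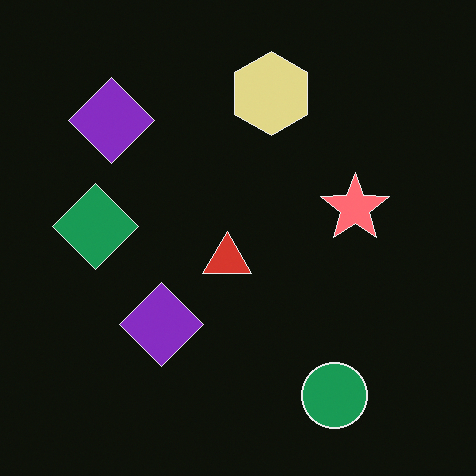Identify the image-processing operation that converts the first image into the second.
It was color-inverted (negative).

The light background has become dark and every shape's color is its complement — a photographic negative.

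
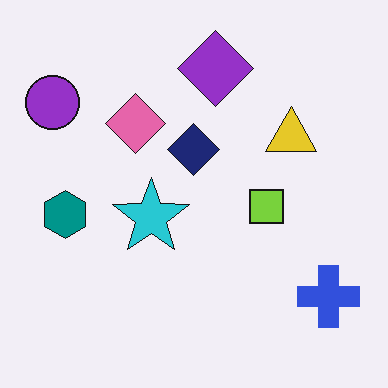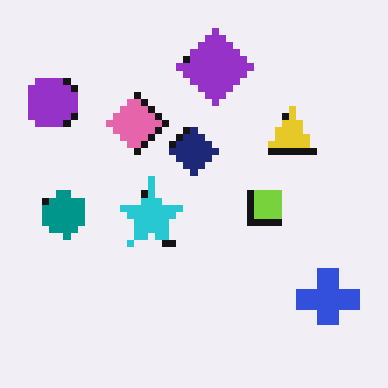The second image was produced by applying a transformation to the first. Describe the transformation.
The second image is the first moderately pixelated.

Shapes are reduced to large square blocks; fine edges and outlines are lost — a downscale-then-upscale (mosaic) effect.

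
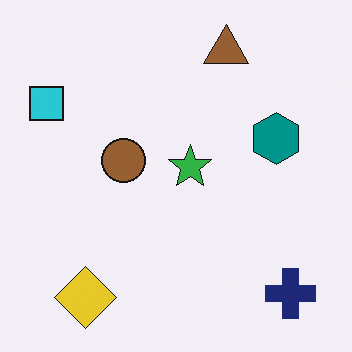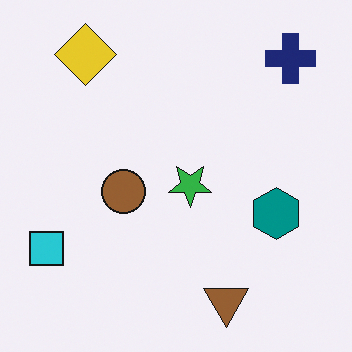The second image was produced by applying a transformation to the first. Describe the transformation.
The image was flipped vertically (top ↔ bottom).

The brown triangle is in the top of the first image and the bottom of the second — shapes on opposite sides of the horizontal midline have swapped in a mirror flip.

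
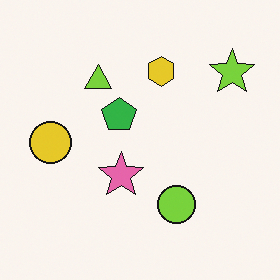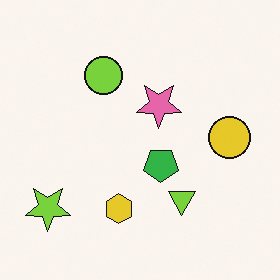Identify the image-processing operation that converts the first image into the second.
This is the original image rotated 180°.

The lime star sits in the top-right of the first image and the bottom-left of the second — consistent with a whole-image 180° rotation.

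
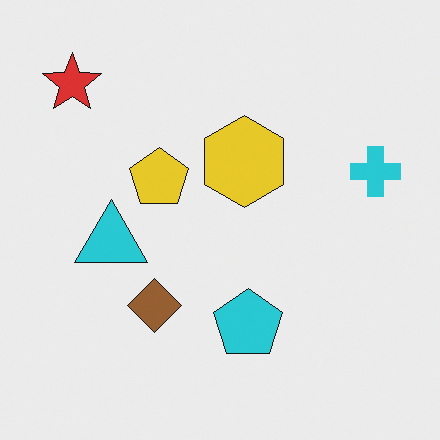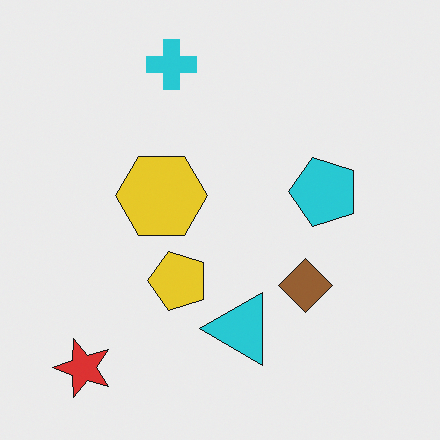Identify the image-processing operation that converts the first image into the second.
This is the original image rotated 90° counter-clockwise.

The red star sits in the top-left of the first image and the bottom-left of the second — consistent with a whole-image 90° counter-clockwise rotation.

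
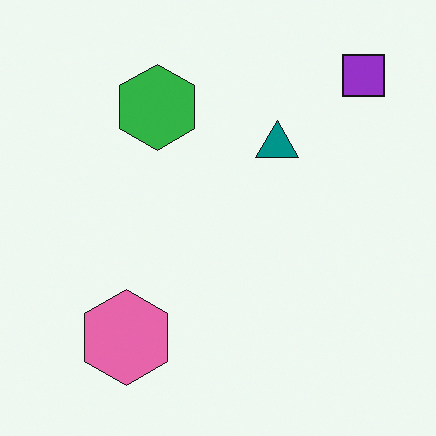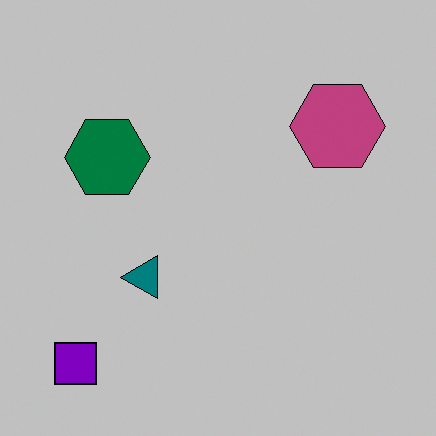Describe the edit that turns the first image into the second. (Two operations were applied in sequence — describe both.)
The image was transposed (reflected across the top-left ↔ bottom-right diagonal), then aggressively posterized.

Shapes have swapped their row and column positions — what was in the top-right is now in the bottom-left — a diagonal reflection. Each flat color has snapped to a coarser quantized level — most visibly, the near-white background has dropped to a flat grey.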